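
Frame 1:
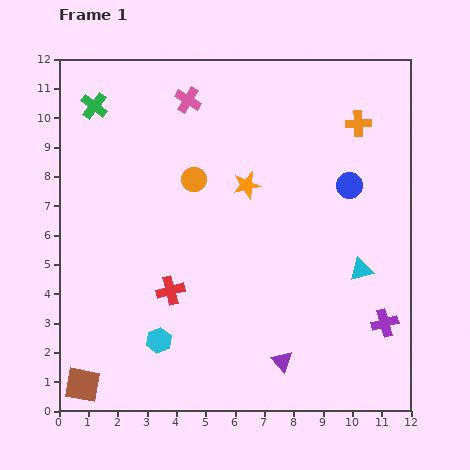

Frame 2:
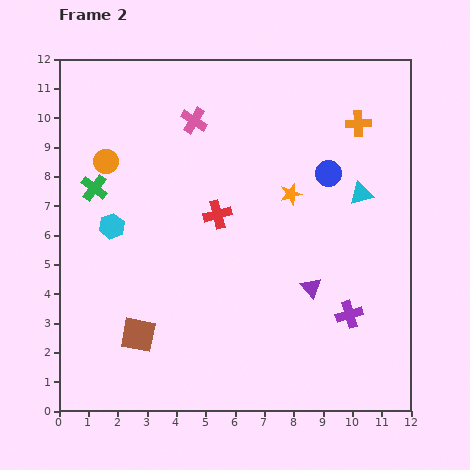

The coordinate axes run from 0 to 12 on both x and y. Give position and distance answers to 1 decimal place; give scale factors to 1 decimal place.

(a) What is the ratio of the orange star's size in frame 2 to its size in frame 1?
0.8×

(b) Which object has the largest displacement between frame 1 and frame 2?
the cyan hexagon

(moved 4.2; next 3.1)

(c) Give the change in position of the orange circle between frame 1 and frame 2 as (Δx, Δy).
(-3.0, 0.6)

The orange circle was at (4.6, 7.9) in frame 1 and (1.6, 8.5) in frame 2.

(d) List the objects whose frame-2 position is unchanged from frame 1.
the orange cross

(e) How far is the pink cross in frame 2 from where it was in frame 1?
0.7

The pink cross moved from (4.4, 10.6) to (4.6, 9.9), a distance of √(0.2² + 0.7²) ≈ 0.7.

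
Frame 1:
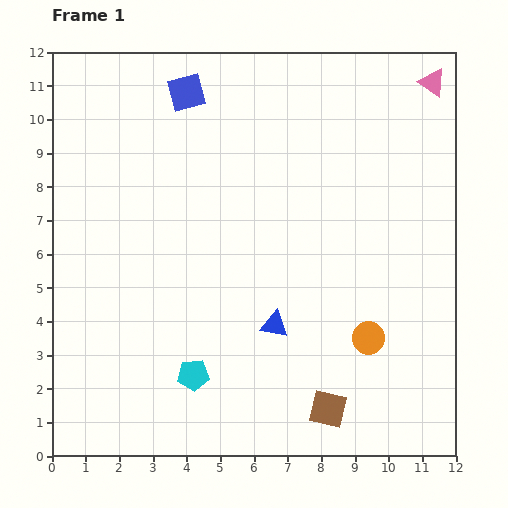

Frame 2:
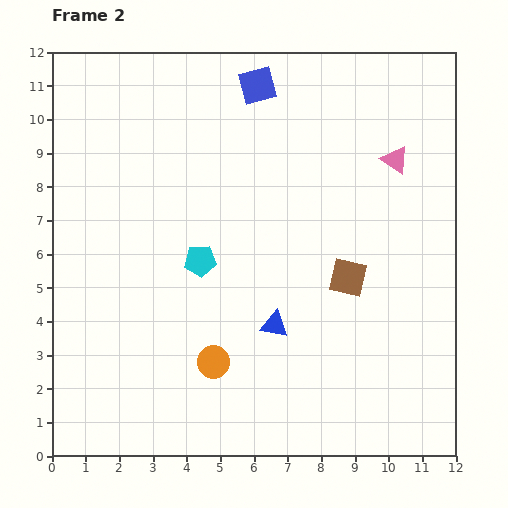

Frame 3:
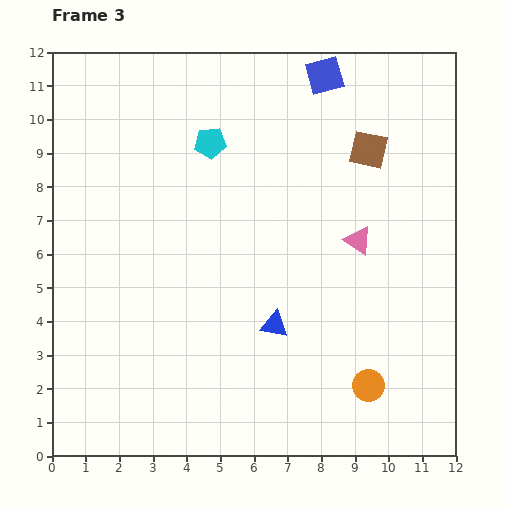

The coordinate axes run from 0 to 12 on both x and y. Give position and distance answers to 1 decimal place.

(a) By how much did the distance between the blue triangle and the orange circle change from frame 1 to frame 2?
-0.7

Distance in frame 1: 2.8. Distance in frame 2: 2.1.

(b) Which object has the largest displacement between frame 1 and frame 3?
the brown square

(moved 7.8; next 6.9)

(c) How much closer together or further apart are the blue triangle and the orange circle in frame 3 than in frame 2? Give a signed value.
+1.2

Distance in frame 2: 2.1. Distance in frame 3: 3.3.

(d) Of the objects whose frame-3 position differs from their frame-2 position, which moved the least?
the blue square

(moved 2.0)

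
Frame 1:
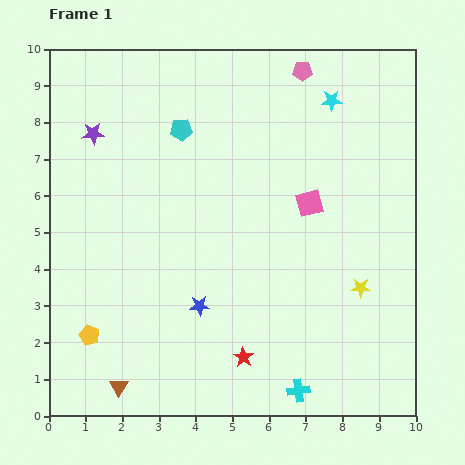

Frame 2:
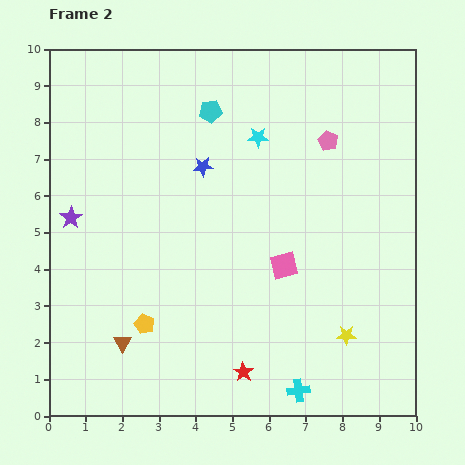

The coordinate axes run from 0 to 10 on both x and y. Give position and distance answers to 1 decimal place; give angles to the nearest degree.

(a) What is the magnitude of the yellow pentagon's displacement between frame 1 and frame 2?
1.5

The yellow pentagon moved from (1.1, 2.2) to (2.6, 2.5), a distance of √(1.5² + 0.3²) ≈ 1.5.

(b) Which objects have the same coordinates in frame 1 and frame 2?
the cyan cross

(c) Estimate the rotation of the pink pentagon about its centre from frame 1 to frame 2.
26° clockwise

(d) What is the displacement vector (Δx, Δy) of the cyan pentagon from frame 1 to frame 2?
(0.8, 0.5)

The cyan pentagon was at (3.6, 7.8) in frame 1 and (4.4, 8.3) in frame 2.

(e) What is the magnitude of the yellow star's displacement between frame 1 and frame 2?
1.4

The yellow star moved from (8.5, 3.5) to (8.1, 2.2), a distance of √(0.4² + 1.3²) ≈ 1.4.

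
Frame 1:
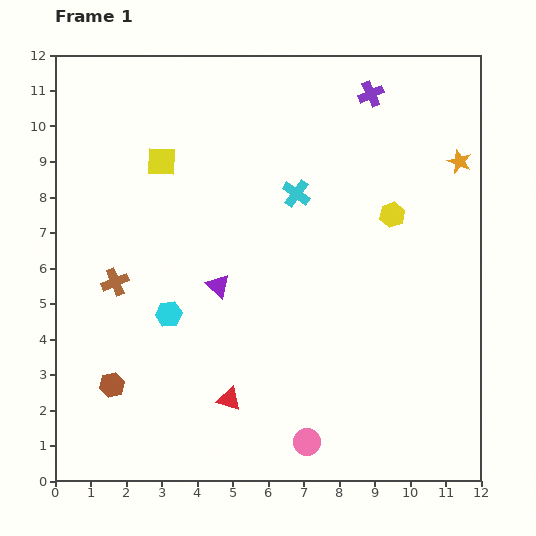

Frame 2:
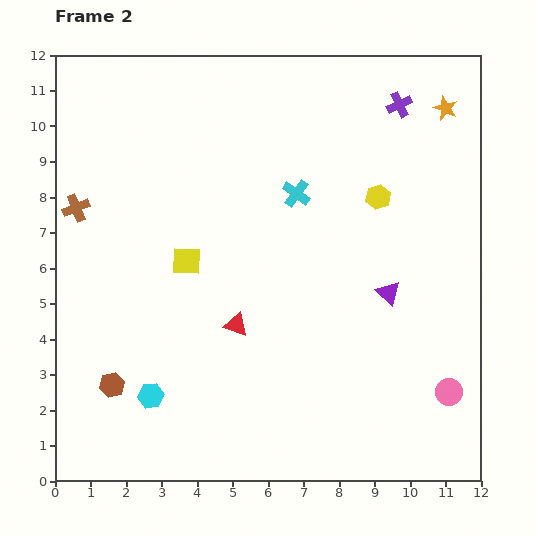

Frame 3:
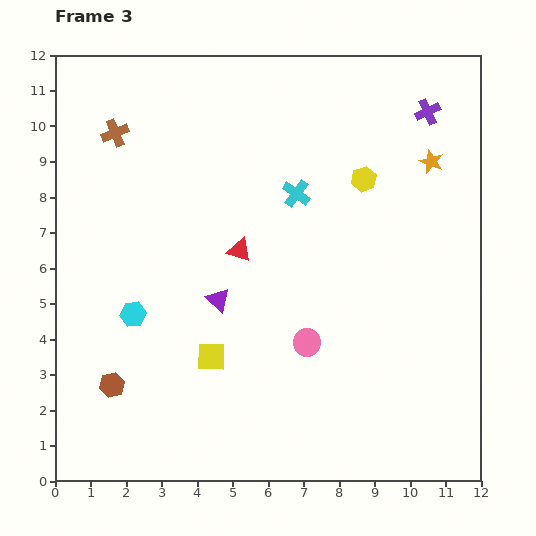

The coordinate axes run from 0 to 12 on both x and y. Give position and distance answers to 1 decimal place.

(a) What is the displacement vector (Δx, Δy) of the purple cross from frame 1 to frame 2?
(0.8, -0.3)

The purple cross was at (8.9, 10.9) in frame 1 and (9.7, 10.6) in frame 2.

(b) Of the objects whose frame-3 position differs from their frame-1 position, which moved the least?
the purple triangle

(moved 0.4)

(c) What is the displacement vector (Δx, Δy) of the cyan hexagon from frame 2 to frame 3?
(-0.5, 2.3)

The cyan hexagon was at (2.7, 2.4) in frame 2 and (2.2, 4.7) in frame 3.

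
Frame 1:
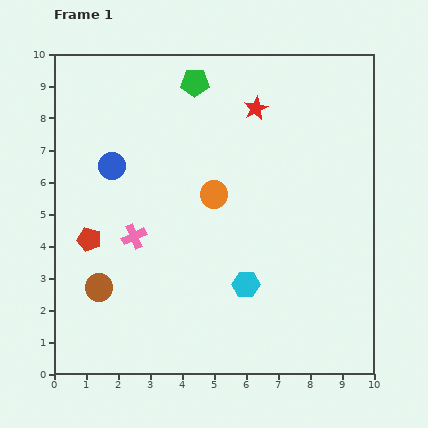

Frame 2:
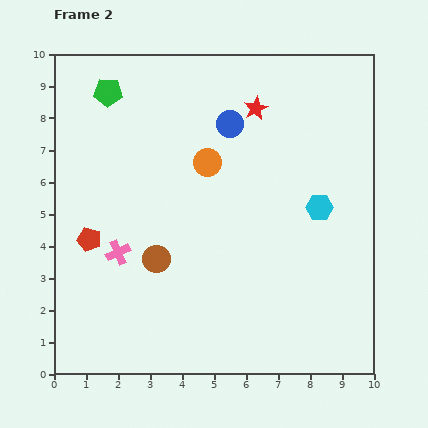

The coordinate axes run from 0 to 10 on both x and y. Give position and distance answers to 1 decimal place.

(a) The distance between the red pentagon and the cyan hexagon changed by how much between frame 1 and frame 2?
+2.2

Distance in frame 1: 5.1. Distance in frame 2: 7.3.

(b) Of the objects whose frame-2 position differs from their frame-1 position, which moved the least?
the pink cross

(moved 0.7)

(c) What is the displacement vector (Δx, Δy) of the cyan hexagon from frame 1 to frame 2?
(2.3, 2.4)

The cyan hexagon was at (6.0, 2.8) in frame 1 and (8.3, 5.2) in frame 2.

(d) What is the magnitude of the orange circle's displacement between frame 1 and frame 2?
1.0

The orange circle moved from (5.0, 5.6) to (4.8, 6.6), a distance of √(0.2² + 1.0²) ≈ 1.0.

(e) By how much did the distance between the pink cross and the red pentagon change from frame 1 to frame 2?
-0.4

Distance in frame 1: 1.4. Distance in frame 2: 1.0.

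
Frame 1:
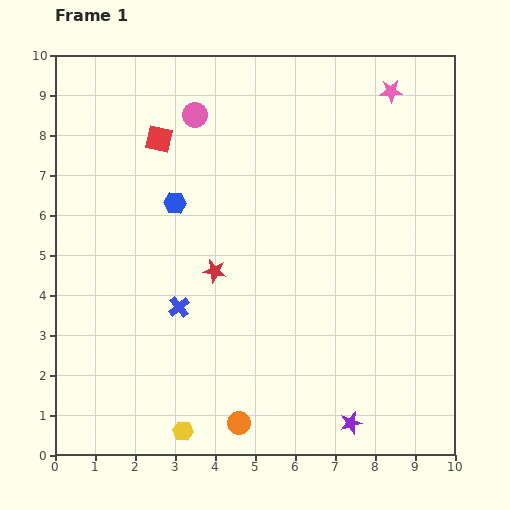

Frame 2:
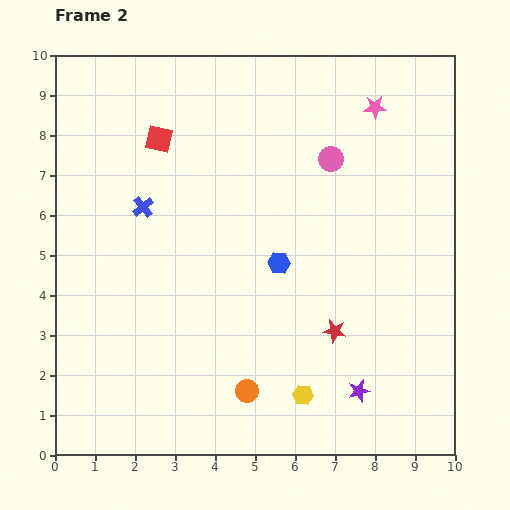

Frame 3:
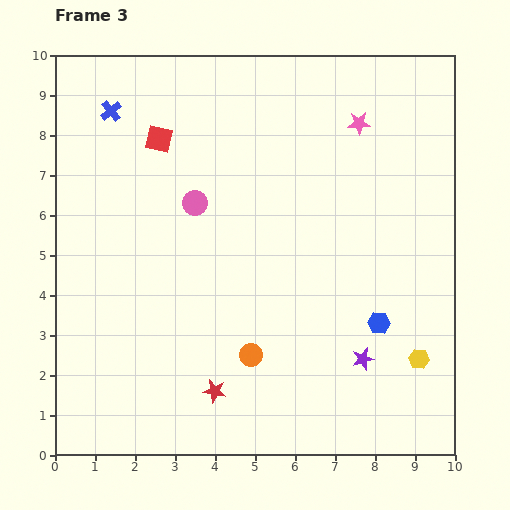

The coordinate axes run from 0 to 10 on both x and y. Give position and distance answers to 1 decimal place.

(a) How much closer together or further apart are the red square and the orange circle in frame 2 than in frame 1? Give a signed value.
-0.7

Distance in frame 1: 7.4. Distance in frame 2: 6.7.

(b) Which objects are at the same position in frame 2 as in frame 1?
the red square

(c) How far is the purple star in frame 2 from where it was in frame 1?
0.8

The purple star moved from (7.4, 0.8) to (7.6, 1.6), a distance of √(0.2² + 0.8²) ≈ 0.8.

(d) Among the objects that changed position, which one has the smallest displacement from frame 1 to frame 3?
the pink star

(moved 1.1)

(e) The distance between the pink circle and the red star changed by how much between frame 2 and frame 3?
+0.4

Distance in frame 2: 4.3. Distance in frame 3: 4.7.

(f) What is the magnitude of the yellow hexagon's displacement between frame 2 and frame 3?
3.0

The yellow hexagon moved from (6.2, 1.5) to (9.1, 2.4), a distance of √(2.9² + 0.9²) ≈ 3.0.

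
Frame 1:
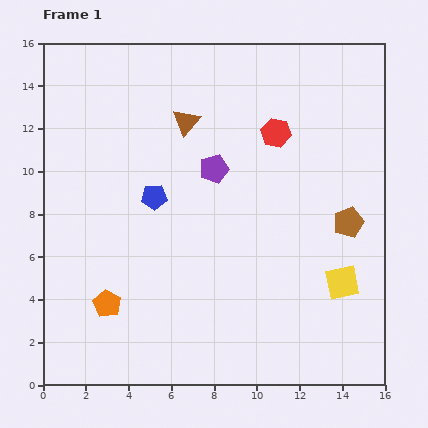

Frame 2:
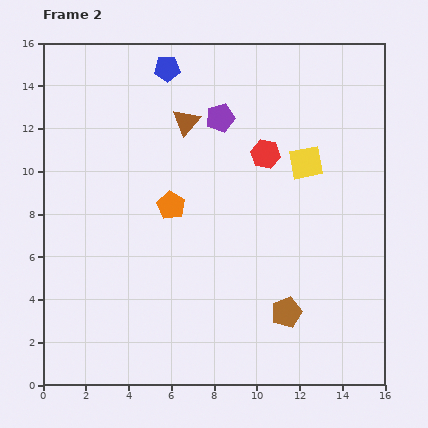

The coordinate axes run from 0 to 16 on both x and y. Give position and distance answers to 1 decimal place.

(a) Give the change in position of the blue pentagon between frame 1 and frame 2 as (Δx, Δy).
(0.6, 6.0)

The blue pentagon was at (5.2, 8.8) in frame 1 and (5.8, 14.8) in frame 2.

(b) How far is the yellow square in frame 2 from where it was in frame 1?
5.9

The yellow square moved from (14.0, 4.8) to (12.3, 10.4), a distance of √(1.7² + 5.6²) ≈ 5.9.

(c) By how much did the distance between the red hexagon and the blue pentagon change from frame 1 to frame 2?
-0.3

Distance in frame 1: 6.4. Distance in frame 2: 6.1.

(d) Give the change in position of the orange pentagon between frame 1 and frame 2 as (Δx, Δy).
(3.0, 4.6)

The orange pentagon was at (3.0, 3.8) in frame 1 and (6.0, 8.4) in frame 2.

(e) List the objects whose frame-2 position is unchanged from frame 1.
the brown triangle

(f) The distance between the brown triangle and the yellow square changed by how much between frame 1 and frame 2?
-4.6

Distance in frame 1: 10.5. Distance in frame 2: 5.9.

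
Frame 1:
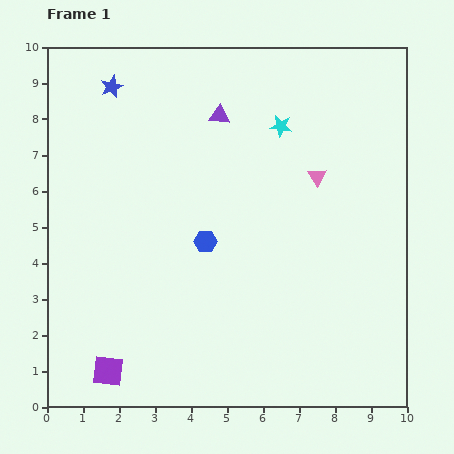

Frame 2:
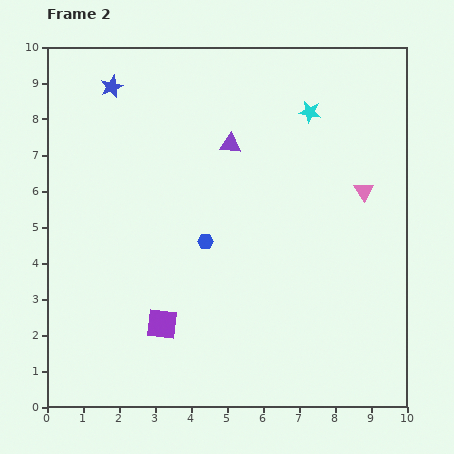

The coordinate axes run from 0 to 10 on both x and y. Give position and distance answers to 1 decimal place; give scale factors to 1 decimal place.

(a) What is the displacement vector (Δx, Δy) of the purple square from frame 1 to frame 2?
(1.5, 1.3)

The purple square was at (1.7, 1.0) in frame 1 and (3.2, 2.3) in frame 2.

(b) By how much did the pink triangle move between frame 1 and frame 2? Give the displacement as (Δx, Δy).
(1.3, -0.4)

The pink triangle was at (7.5, 6.4) in frame 1 and (8.8, 6.0) in frame 2.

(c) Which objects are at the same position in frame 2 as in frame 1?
the blue hexagon, the blue star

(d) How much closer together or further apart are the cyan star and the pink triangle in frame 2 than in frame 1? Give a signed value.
+1.0

Distance in frame 1: 1.7. Distance in frame 2: 2.7.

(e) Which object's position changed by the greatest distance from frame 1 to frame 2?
the purple square

(moved 2.0; next 1.4)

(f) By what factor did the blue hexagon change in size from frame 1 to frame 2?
0.7×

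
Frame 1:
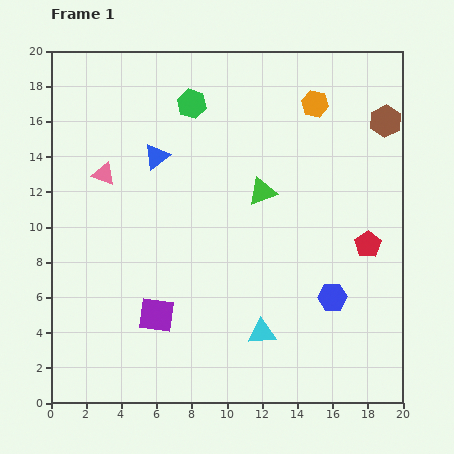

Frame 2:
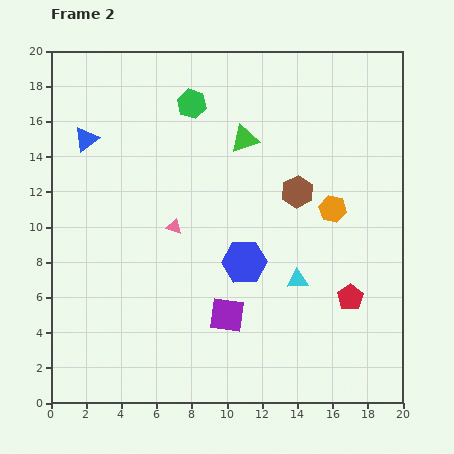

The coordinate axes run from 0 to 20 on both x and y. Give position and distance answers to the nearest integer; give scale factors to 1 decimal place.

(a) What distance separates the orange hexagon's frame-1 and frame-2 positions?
6

The orange hexagon moved from (15, 17) to (16, 11), a distance of √(1² + 6²) ≈ 6.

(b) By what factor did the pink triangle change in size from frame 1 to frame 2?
0.7×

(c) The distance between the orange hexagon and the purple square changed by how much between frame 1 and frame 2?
-7

Distance in frame 1: 15. Distance in frame 2: 8.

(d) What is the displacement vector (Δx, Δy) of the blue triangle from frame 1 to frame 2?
(-4, 1)

The blue triangle was at (6, 14) in frame 1 and (2, 15) in frame 2.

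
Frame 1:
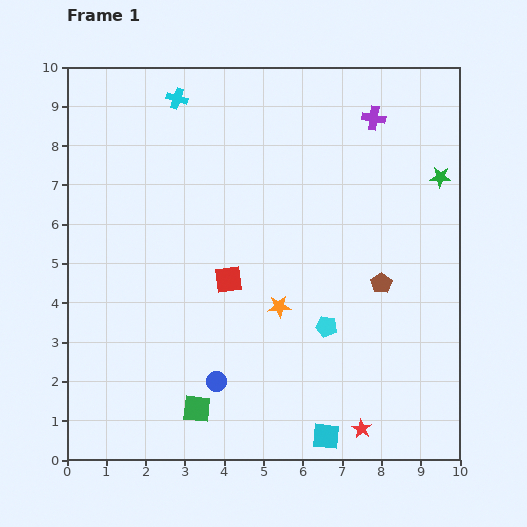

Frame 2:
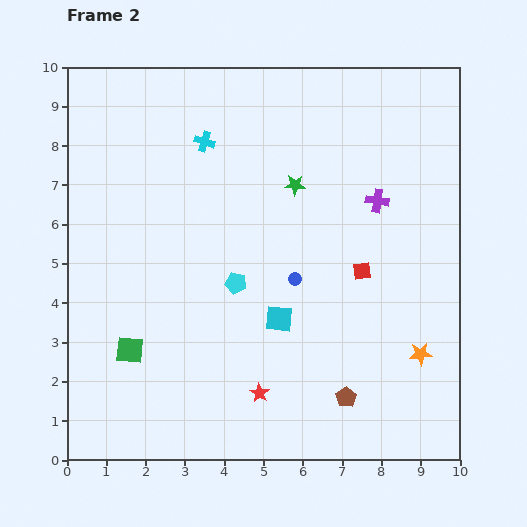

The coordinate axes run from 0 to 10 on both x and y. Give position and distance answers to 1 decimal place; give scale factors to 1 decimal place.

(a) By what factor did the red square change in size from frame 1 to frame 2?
0.7×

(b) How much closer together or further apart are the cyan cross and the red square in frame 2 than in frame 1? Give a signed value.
+0.4

Distance in frame 1: 4.8. Distance in frame 2: 5.2.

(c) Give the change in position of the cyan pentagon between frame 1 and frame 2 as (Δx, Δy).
(-2.3, 1.1)

The cyan pentagon was at (6.6, 3.4) in frame 1 and (4.3, 4.5) in frame 2.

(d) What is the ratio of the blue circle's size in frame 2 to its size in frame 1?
0.6×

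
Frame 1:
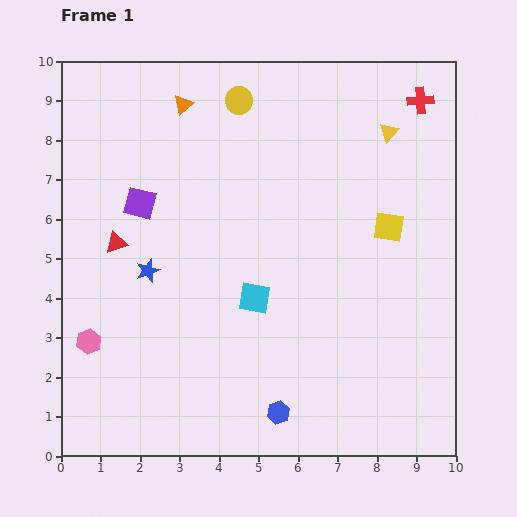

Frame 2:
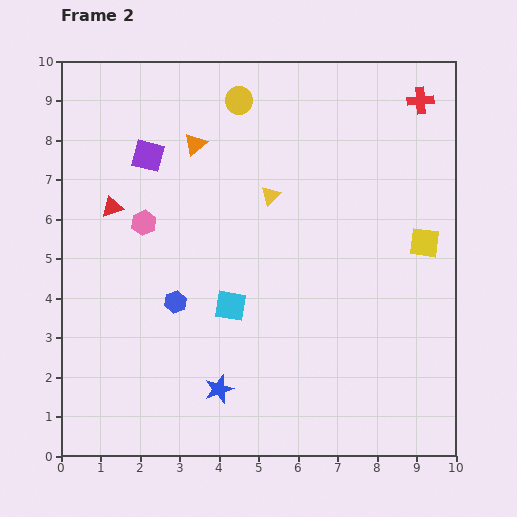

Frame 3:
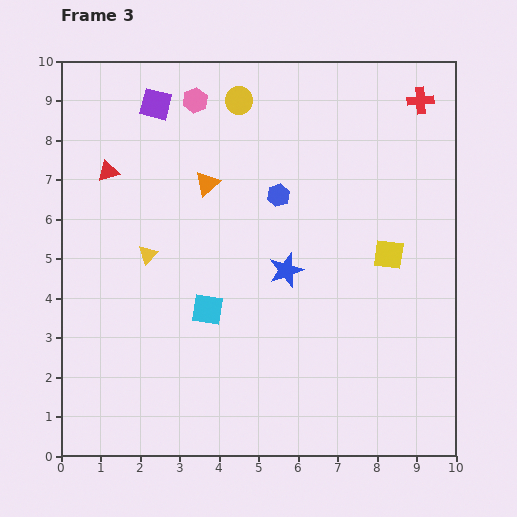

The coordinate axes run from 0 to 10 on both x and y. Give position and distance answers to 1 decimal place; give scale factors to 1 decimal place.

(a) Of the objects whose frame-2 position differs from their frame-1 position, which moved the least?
the cyan square

(moved 0.6)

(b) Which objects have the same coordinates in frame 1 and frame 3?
the red cross, the yellow circle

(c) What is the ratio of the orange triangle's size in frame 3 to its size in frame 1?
1.3×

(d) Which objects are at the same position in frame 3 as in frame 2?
the red cross, the yellow circle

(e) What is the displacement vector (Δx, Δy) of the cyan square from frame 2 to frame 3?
(-0.6, -0.1)

The cyan square was at (4.3, 3.8) in frame 2 and (3.7, 3.7) in frame 3.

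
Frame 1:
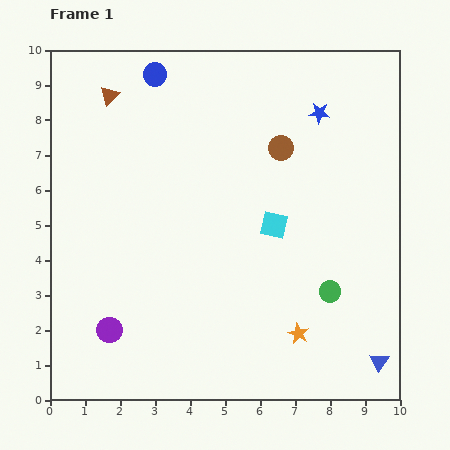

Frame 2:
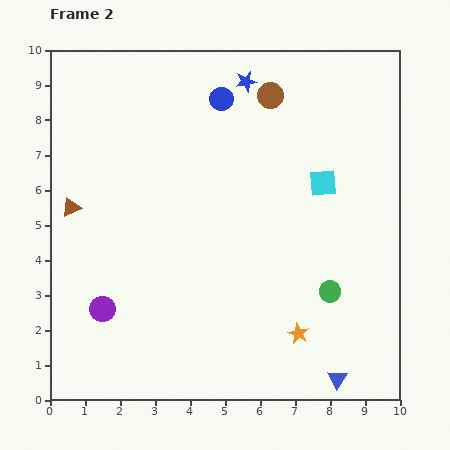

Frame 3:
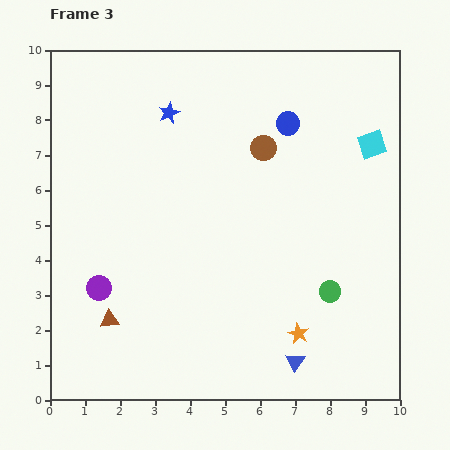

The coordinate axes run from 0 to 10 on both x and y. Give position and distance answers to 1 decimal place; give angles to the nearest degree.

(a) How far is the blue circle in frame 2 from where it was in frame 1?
2.0

The blue circle moved from (3.0, 9.3) to (4.9, 8.6), a distance of √(1.9² + 0.7²) ≈ 2.0.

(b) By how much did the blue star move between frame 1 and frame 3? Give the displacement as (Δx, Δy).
(-4.3, 0.0)

The blue star was at (7.7, 8.2) in frame 1 and (3.4, 8.2) in frame 3.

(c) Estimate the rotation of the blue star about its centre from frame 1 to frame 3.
30° counter-clockwise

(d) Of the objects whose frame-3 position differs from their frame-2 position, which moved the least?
the purple circle

(moved 0.6)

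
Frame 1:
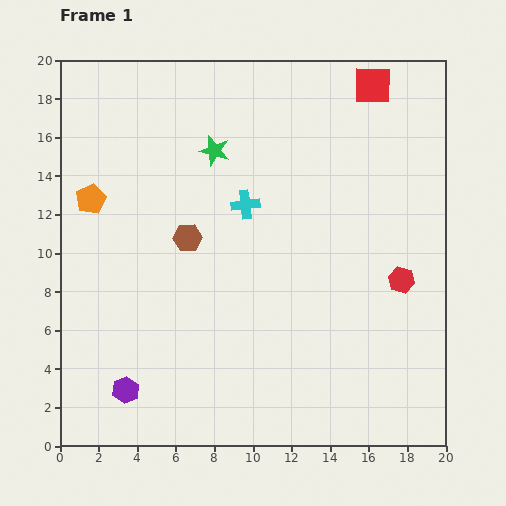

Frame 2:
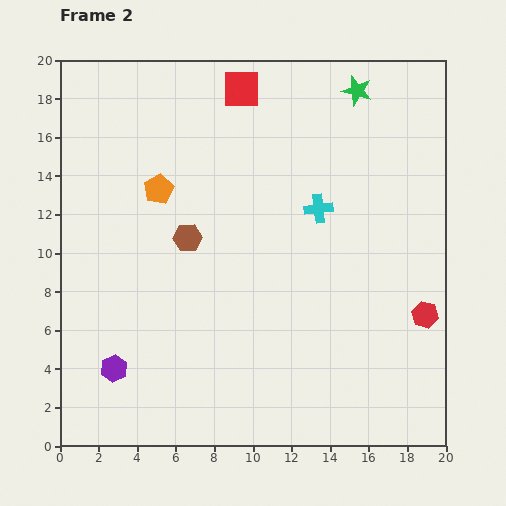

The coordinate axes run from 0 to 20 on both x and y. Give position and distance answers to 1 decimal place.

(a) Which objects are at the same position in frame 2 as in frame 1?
the brown hexagon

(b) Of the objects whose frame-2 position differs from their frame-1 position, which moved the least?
the purple hexagon

(moved 1.3)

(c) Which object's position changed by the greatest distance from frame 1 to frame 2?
the green star

(moved 8.0; next 6.8)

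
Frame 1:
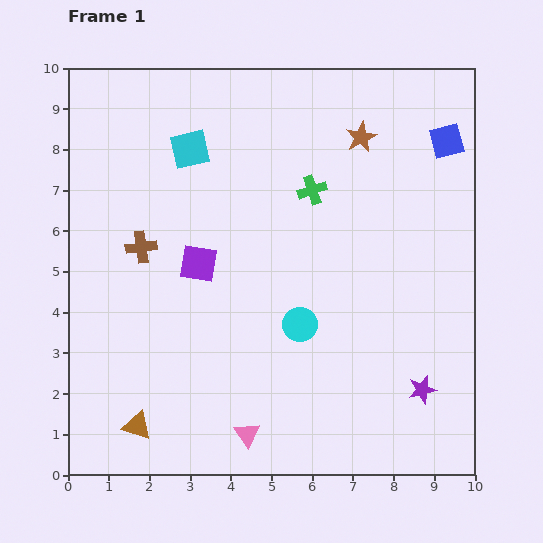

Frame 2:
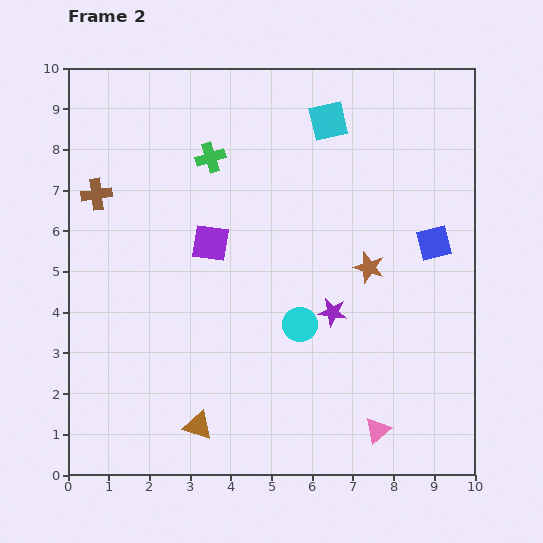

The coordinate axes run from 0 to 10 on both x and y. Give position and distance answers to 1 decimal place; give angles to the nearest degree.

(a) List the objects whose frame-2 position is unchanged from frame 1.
the cyan circle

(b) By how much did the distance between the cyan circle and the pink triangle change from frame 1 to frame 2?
+0.2

Distance in frame 1: 3.0. Distance in frame 2: 3.2.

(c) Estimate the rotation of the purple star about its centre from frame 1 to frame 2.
21° clockwise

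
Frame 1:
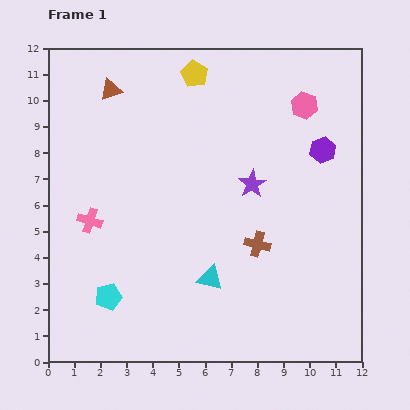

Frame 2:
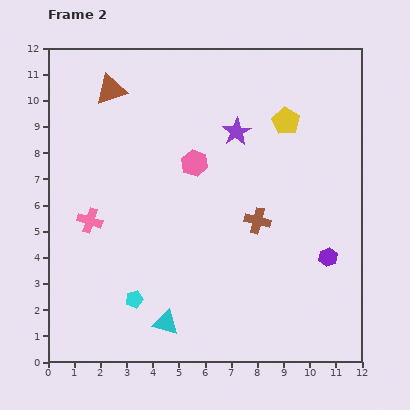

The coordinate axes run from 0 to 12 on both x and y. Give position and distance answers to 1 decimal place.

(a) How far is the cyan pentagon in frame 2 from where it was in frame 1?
1.0

The cyan pentagon moved from (2.3, 2.5) to (3.3, 2.4), a distance of √(1.0² + 0.1²) ≈ 1.0.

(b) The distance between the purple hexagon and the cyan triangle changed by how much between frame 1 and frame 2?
+0.2

Distance in frame 1: 6.5. Distance in frame 2: 6.7.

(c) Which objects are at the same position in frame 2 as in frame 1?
the pink cross, the brown triangle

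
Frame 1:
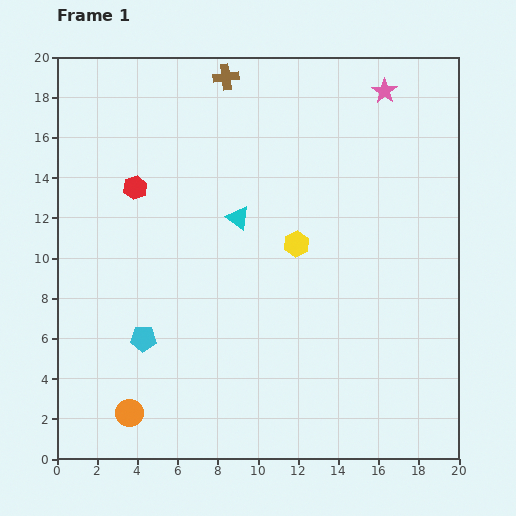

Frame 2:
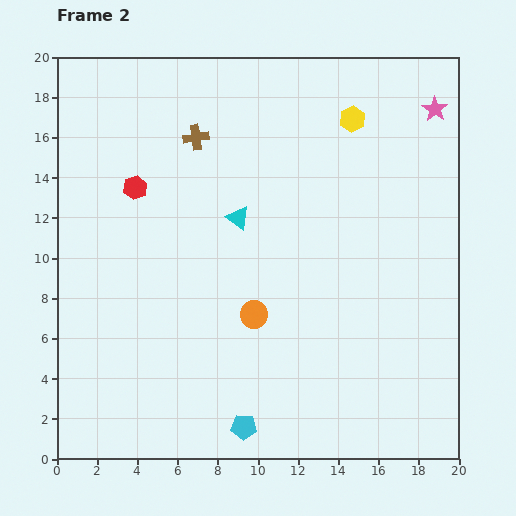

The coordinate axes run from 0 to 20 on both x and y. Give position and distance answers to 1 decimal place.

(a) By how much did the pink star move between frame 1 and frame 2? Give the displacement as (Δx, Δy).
(2.5, -0.9)

The pink star was at (16.3, 18.3) in frame 1 and (18.8, 17.4) in frame 2.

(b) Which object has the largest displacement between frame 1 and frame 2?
the orange circle

(moved 7.9; next 6.8)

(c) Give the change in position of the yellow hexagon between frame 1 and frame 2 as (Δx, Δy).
(2.8, 6.2)

The yellow hexagon was at (11.9, 10.7) in frame 1 and (14.7, 16.9) in frame 2.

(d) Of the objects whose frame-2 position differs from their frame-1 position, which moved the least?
the pink star

(moved 2.7)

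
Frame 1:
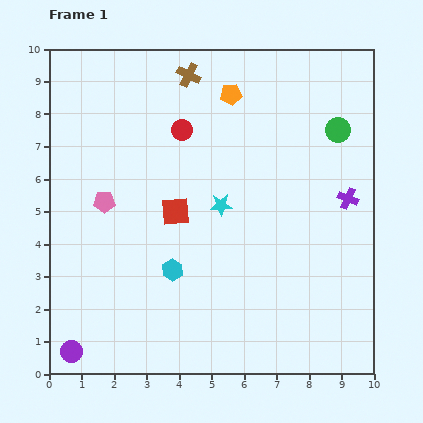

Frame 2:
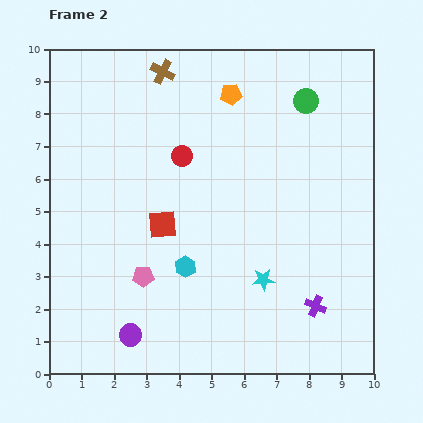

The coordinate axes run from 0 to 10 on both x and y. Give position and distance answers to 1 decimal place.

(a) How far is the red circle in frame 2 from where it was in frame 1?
0.8

The red circle moved from (4.1, 7.5) to (4.1, 6.7), a distance of √(0.0² + 0.8²) ≈ 0.8.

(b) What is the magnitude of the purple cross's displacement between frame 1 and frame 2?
3.4

The purple cross moved from (9.2, 5.4) to (8.2, 2.1), a distance of √(1.0² + 3.3²) ≈ 3.4.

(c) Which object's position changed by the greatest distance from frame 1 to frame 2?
the purple cross

(moved 3.4; next 2.6)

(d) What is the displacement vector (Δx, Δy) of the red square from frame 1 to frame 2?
(-0.4, -0.4)

The red square was at (3.9, 5.0) in frame 1 and (3.5, 4.6) in frame 2.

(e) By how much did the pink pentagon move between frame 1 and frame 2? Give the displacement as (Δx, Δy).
(1.2, -2.3)

The pink pentagon was at (1.7, 5.3) in frame 1 and (2.9, 3.0) in frame 2.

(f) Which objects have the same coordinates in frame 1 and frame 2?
the orange pentagon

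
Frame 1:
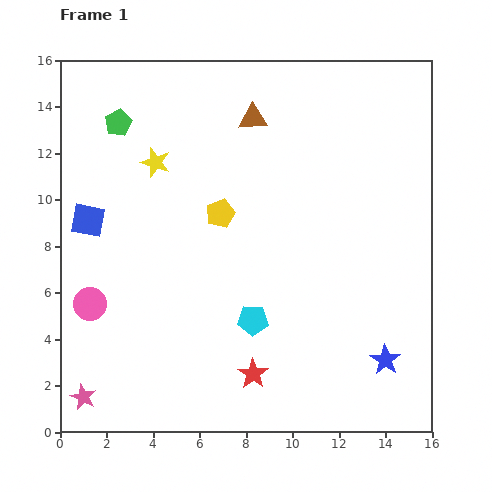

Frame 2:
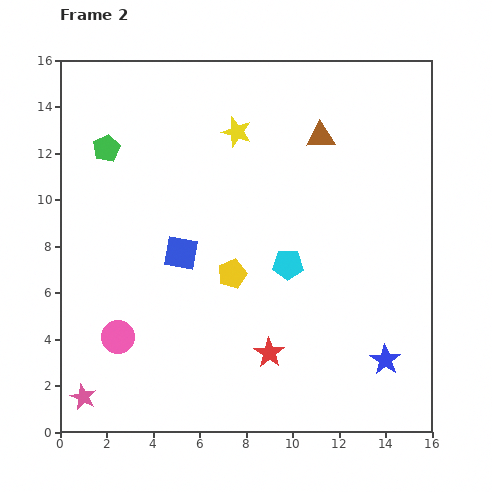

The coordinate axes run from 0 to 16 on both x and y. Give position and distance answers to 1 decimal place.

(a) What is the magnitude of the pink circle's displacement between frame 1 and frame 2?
1.8

The pink circle moved from (1.3, 5.5) to (2.5, 4.1), a distance of √(1.2² + 1.4²) ≈ 1.8.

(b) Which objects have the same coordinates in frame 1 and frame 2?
the pink star, the blue star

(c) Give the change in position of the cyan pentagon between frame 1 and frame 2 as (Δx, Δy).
(1.5, 2.4)

The cyan pentagon was at (8.3, 4.8) in frame 1 and (9.8, 7.2) in frame 2.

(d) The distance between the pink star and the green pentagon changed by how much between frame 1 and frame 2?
-1.2

Distance in frame 1: 11.9. Distance in frame 2: 10.7.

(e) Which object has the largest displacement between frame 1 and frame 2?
the blue square

(moved 4.2; next 3.7)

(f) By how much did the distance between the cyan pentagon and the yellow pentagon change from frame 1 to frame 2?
-2.4

Distance in frame 1: 4.8. Distance in frame 2: 2.4.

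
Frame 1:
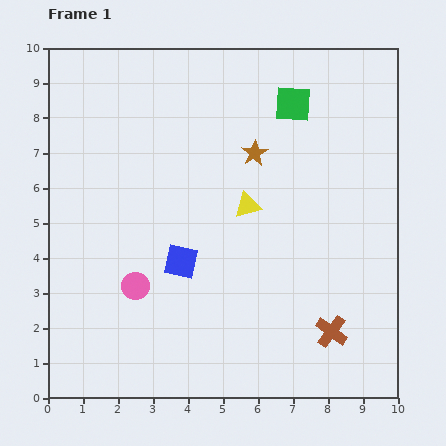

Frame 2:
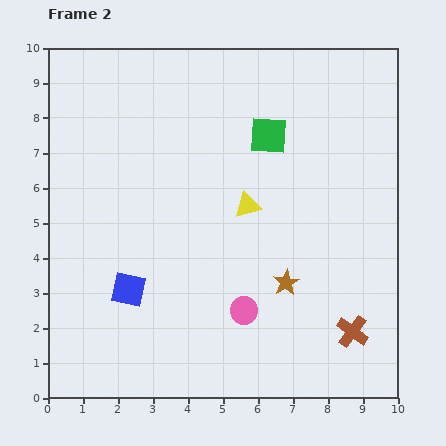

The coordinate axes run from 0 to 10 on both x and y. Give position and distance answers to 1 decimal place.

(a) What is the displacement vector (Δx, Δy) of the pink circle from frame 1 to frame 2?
(3.1, -0.7)

The pink circle was at (2.5, 3.2) in frame 1 and (5.6, 2.5) in frame 2.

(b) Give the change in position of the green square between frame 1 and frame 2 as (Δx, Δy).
(-0.7, -0.9)

The green square was at (7.0, 8.4) in frame 1 and (6.3, 7.5) in frame 2.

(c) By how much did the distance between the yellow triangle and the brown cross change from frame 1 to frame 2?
+0.4

Distance in frame 1: 4.3. Distance in frame 2: 4.7.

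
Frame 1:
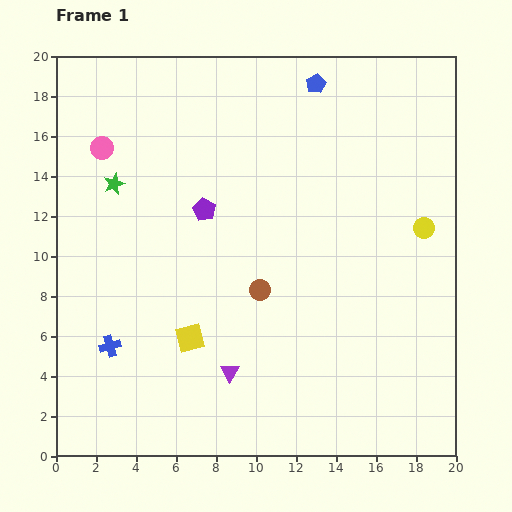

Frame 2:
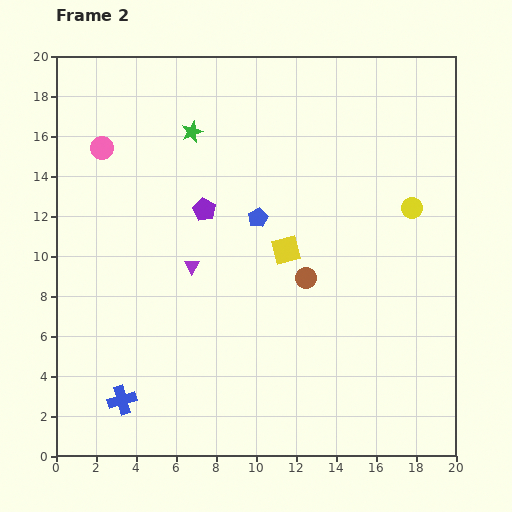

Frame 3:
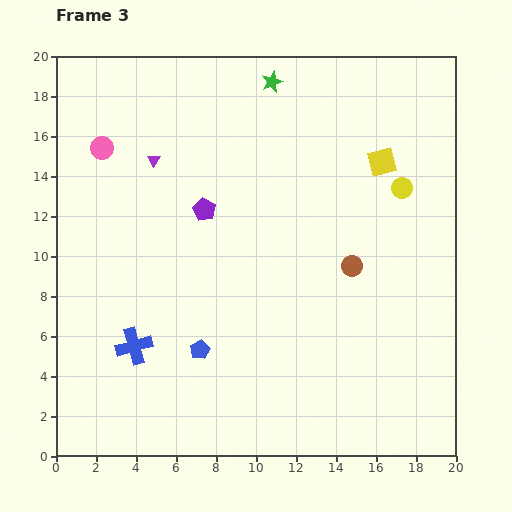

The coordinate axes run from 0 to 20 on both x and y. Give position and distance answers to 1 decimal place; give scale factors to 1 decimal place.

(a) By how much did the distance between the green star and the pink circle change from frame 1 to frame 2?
+2.7

Distance in frame 1: 1.9. Distance in frame 2: 4.6.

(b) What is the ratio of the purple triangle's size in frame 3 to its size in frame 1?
0.7×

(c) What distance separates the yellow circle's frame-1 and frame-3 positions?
2.3

The yellow circle moved from (18.4, 11.4) to (17.3, 13.4), a distance of √(1.1² + 2.0²) ≈ 2.3.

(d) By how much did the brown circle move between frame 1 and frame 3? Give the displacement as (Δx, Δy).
(4.6, 1.2)

The brown circle was at (10.2, 8.3) in frame 1 and (14.8, 9.5) in frame 3.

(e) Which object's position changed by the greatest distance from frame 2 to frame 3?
the blue pentagon

(moved 7.2; next 6.5)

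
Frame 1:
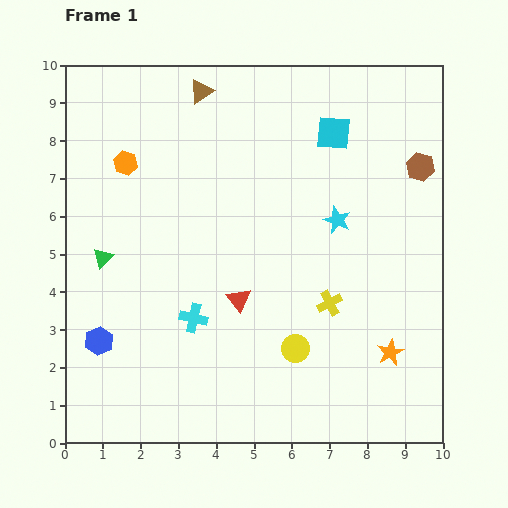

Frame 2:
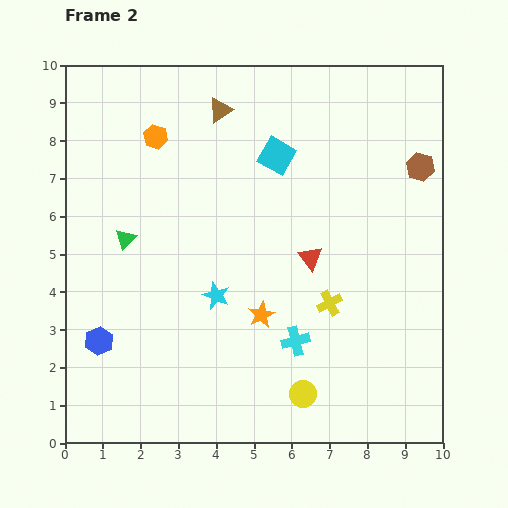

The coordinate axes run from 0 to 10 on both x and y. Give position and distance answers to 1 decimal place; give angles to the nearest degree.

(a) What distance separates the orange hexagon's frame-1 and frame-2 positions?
1.1

The orange hexagon moved from (1.6, 7.4) to (2.4, 8.1), a distance of √(0.8² + 0.7²) ≈ 1.1.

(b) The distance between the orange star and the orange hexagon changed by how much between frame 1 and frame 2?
-3.1

Distance in frame 1: 8.6. Distance in frame 2: 5.5.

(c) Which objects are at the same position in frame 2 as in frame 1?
the blue hexagon, the yellow cross, the brown hexagon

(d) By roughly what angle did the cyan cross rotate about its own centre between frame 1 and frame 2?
27° counter-clockwise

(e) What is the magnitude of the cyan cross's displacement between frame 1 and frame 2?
2.8

The cyan cross moved from (3.4, 3.3) to (6.1, 2.7), a distance of √(2.7² + 0.6²) ≈ 2.8.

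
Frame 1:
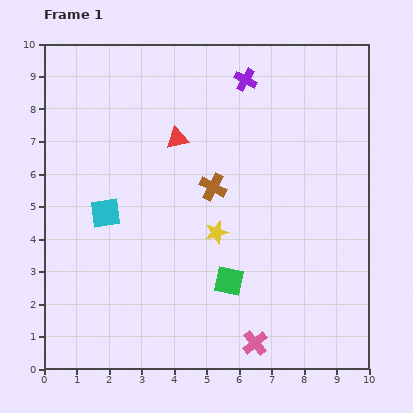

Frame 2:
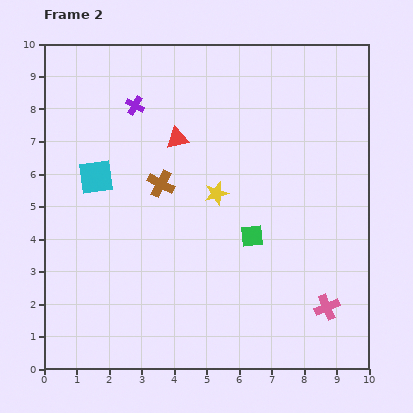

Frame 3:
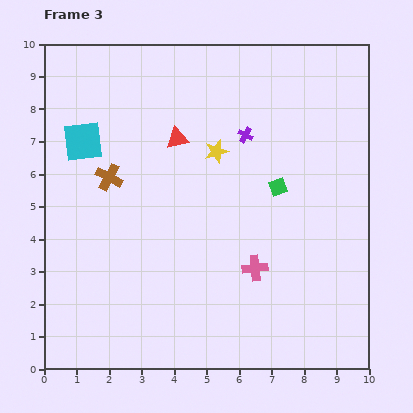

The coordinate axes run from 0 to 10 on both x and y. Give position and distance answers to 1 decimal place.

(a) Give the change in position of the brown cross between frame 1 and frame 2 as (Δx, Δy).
(-1.6, 0.1)

The brown cross was at (5.2, 5.6) in frame 1 and (3.6, 5.7) in frame 2.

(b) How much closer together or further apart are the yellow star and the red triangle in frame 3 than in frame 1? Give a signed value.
-1.8

Distance in frame 1: 3.1. Distance in frame 3: 1.3.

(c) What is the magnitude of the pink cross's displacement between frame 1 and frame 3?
2.3

The pink cross moved from (6.5, 0.8) to (6.5, 3.1), a distance of √(0.0² + 2.3²) ≈ 2.3.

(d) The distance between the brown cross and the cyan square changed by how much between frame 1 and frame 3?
-2.0

Distance in frame 1: 3.4. Distance in frame 3: 1.4.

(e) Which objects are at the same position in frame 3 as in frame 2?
the red triangle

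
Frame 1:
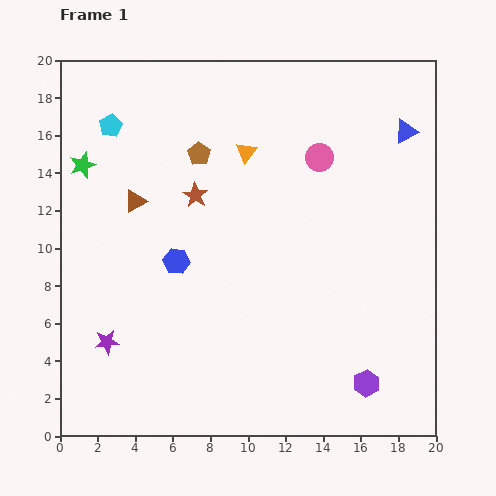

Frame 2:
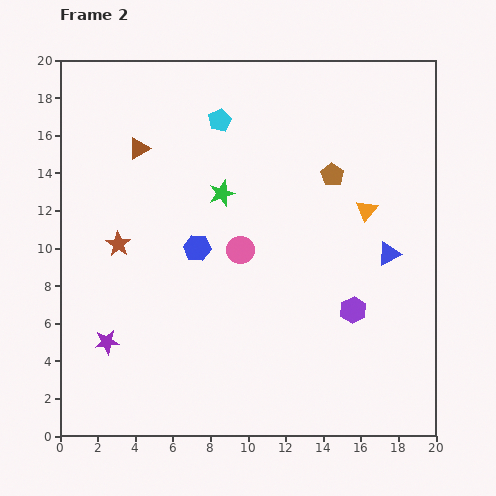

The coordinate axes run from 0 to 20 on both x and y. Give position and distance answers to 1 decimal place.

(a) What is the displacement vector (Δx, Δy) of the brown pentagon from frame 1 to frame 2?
(7.1, -1.1)

The brown pentagon was at (7.4, 15.0) in frame 1 and (14.5, 13.9) in frame 2.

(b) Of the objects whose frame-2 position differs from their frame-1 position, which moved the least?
the blue hexagon

(moved 1.3)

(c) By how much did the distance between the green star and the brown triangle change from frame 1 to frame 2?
+1.6

Distance in frame 1: 3.4. Distance in frame 2: 5.0.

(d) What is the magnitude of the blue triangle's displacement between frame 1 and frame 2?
6.6

The blue triangle moved from (18.4, 16.2) to (17.5, 9.7), a distance of √(0.9² + 6.5²) ≈ 6.6.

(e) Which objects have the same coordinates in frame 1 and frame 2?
the purple star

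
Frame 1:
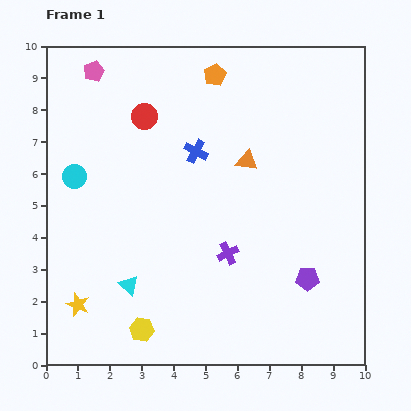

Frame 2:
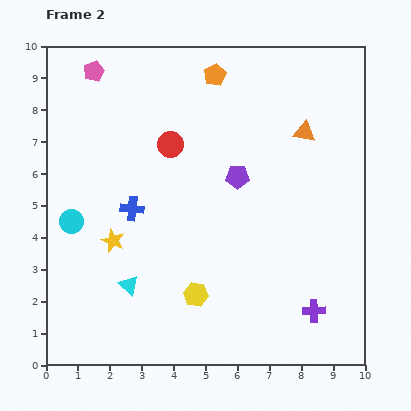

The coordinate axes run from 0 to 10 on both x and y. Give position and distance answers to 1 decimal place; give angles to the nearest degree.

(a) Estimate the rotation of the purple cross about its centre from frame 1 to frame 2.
24° clockwise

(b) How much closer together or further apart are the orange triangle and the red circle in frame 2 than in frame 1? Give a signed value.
+0.7

Distance in frame 1: 3.5. Distance in frame 2: 4.2.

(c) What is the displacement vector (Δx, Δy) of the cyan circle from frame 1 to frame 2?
(-0.1, -1.4)

The cyan circle was at (0.9, 5.9) in frame 1 and (0.8, 4.5) in frame 2.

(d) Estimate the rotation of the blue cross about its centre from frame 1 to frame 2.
22° counter-clockwise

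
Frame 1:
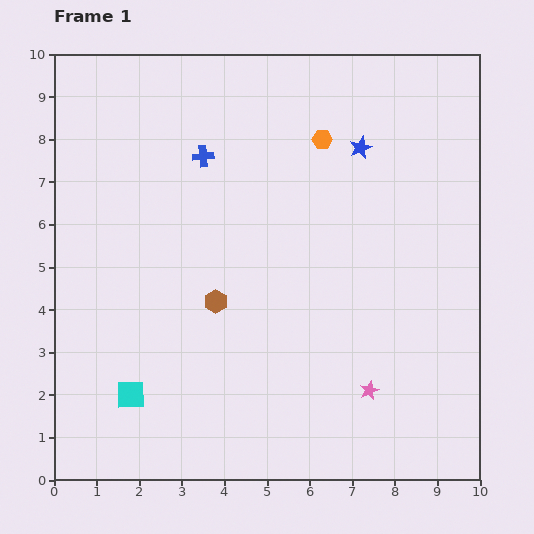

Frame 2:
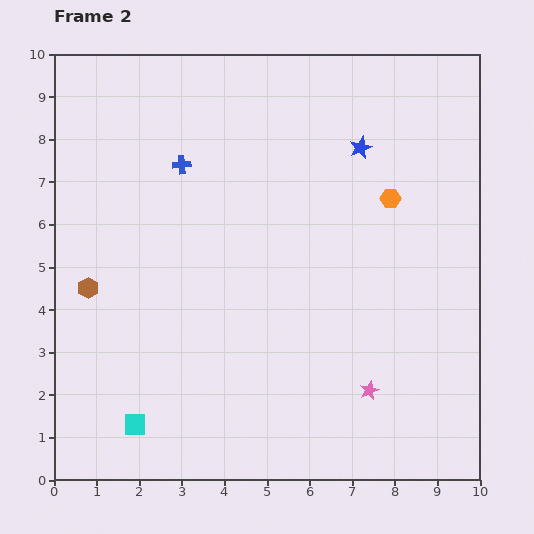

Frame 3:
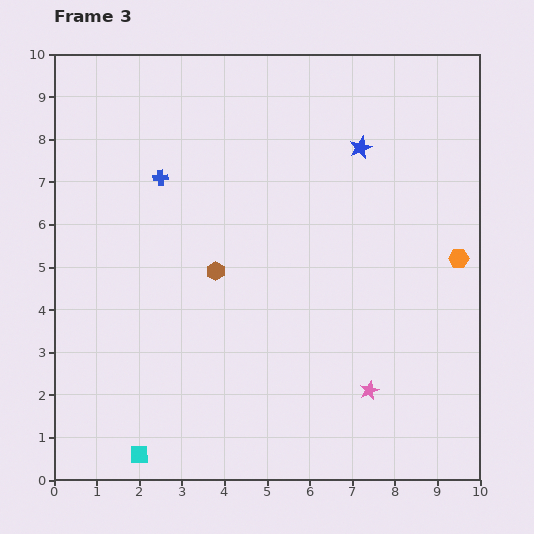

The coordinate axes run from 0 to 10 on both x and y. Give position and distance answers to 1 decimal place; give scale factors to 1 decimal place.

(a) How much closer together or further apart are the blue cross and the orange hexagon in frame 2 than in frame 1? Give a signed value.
+2.2

Distance in frame 1: 2.8. Distance in frame 2: 5.0.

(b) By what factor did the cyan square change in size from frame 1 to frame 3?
0.6×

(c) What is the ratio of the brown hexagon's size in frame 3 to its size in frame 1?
0.8×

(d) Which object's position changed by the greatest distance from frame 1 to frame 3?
the orange hexagon

(moved 4.3; next 1.4)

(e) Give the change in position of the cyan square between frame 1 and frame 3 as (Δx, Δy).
(0.2, -1.4)

The cyan square was at (1.8, 2.0) in frame 1 and (2.0, 0.6) in frame 3.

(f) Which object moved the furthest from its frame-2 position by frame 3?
the brown hexagon

(moved 3.0; next 2.1)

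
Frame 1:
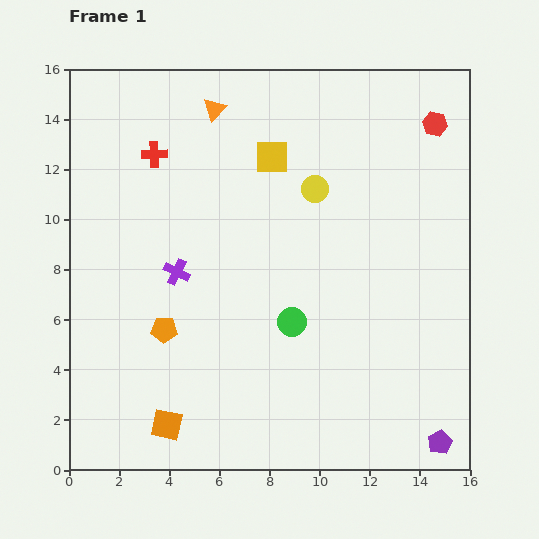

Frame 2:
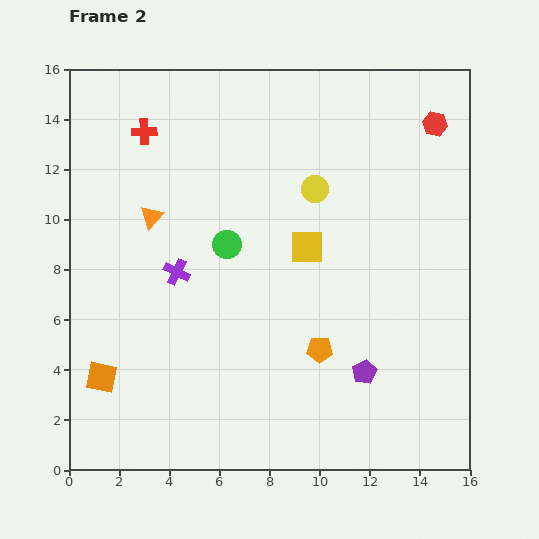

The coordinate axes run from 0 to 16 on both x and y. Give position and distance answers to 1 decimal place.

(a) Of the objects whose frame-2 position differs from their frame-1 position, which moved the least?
the red cross

(moved 1.0)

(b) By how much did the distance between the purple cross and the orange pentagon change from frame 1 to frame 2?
+4.1

Distance in frame 1: 2.4. Distance in frame 2: 6.5.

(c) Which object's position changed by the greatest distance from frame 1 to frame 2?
the orange pentagon

(moved 6.3; next 5.0)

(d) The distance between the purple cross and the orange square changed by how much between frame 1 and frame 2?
-0.9

Distance in frame 1: 6.1. Distance in frame 2: 5.2.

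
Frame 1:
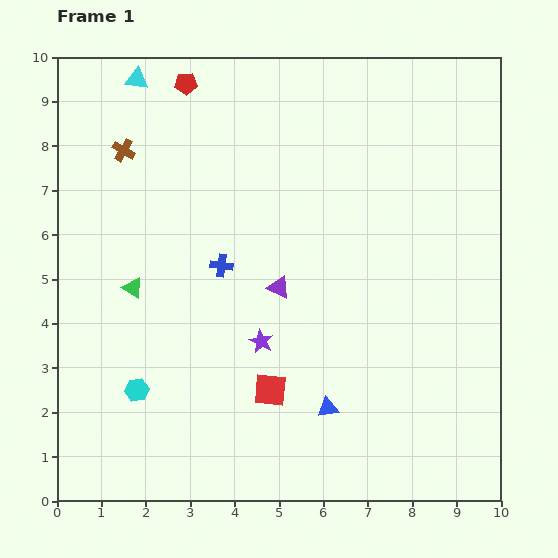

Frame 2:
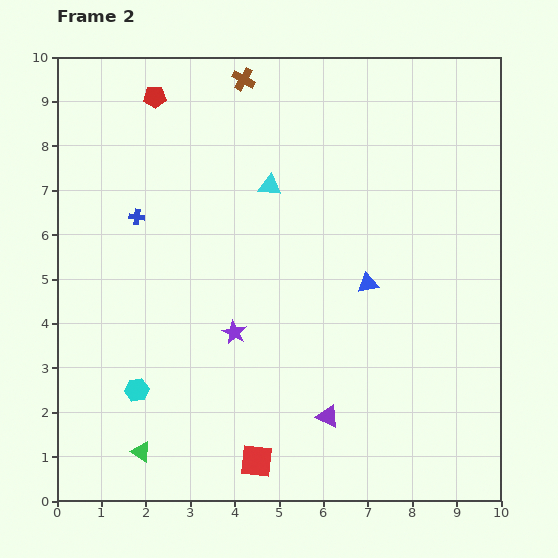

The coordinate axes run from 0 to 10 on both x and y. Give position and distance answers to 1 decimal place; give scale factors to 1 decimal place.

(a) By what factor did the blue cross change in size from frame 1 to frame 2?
0.6×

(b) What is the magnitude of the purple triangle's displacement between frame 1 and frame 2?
3.1

The purple triangle moved from (5.0, 4.8) to (6.1, 1.9), a distance of √(1.1² + 2.9²) ≈ 3.1.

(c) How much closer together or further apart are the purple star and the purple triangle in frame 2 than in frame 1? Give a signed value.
+1.5

Distance in frame 1: 1.3. Distance in frame 2: 2.8.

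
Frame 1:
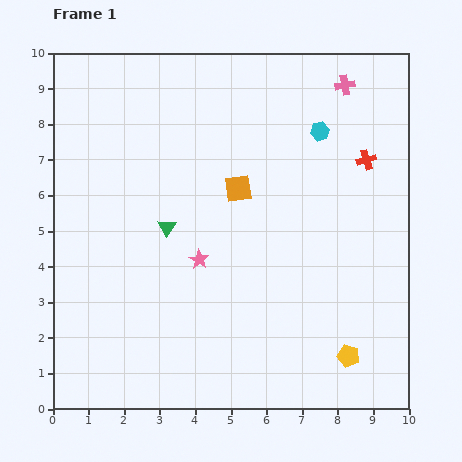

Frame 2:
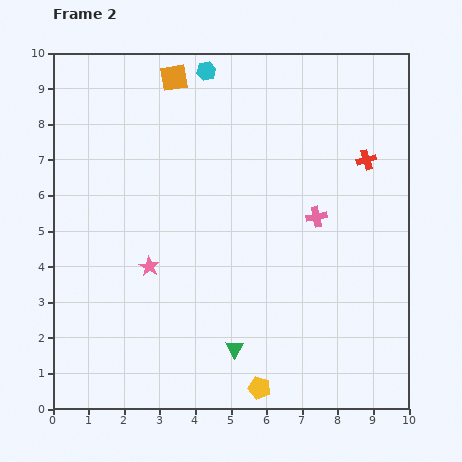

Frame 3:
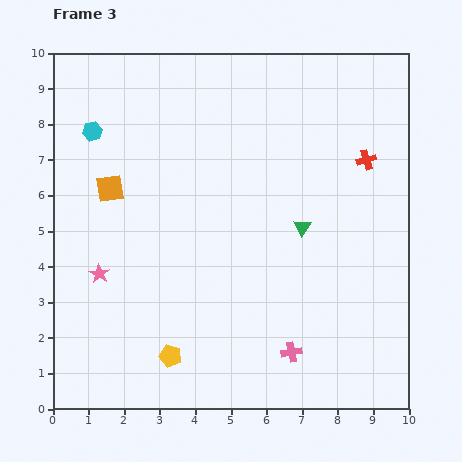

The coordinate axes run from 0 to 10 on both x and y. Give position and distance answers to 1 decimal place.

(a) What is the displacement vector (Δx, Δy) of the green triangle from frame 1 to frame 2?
(1.9, -3.4)

The green triangle was at (3.2, 5.1) in frame 1 and (5.1, 1.7) in frame 2.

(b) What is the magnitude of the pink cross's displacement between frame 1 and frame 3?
7.6

The pink cross moved from (8.2, 9.1) to (6.7, 1.6), a distance of √(1.5² + 7.5²) ≈ 7.6.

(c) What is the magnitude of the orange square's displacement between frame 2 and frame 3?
3.6

The orange square moved from (3.4, 9.3) to (1.6, 6.2), a distance of √(1.8² + 3.1²) ≈ 3.6.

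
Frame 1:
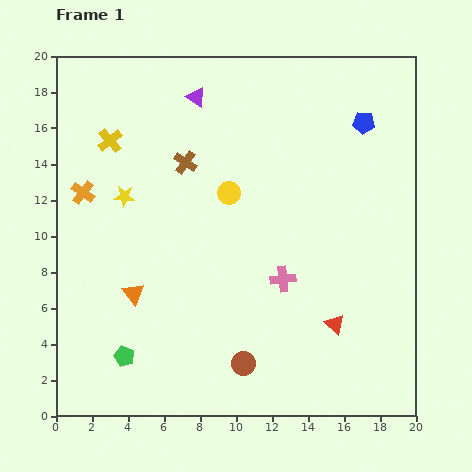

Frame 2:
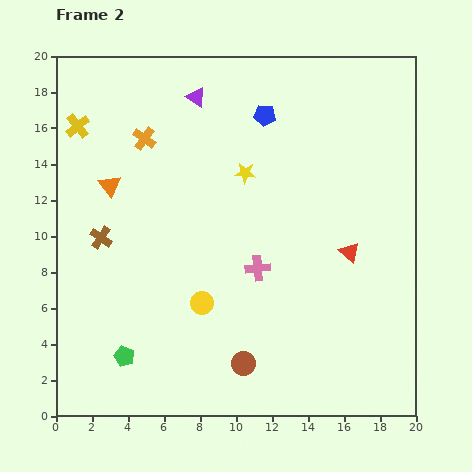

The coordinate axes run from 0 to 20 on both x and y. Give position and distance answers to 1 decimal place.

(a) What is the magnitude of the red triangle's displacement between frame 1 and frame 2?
4.1

The red triangle moved from (15.5, 5.1) to (16.3, 9.1), a distance of √(0.8² + 4.0²) ≈ 4.1.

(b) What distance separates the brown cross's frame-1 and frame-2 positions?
6.3

The brown cross moved from (7.2, 14.1) to (2.5, 9.9), a distance of √(4.7² + 4.2²) ≈ 6.3.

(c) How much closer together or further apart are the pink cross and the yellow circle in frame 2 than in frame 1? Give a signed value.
-2.1

Distance in frame 1: 5.7. Distance in frame 2: 3.6.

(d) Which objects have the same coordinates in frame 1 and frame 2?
the purple triangle, the green pentagon, the brown circle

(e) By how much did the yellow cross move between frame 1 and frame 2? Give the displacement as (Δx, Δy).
(-1.8, 0.8)

The yellow cross was at (3.0, 15.3) in frame 1 and (1.2, 16.1) in frame 2.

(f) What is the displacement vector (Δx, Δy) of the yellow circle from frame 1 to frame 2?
(-1.5, -6.1)

The yellow circle was at (9.6, 12.4) in frame 1 and (8.1, 6.3) in frame 2.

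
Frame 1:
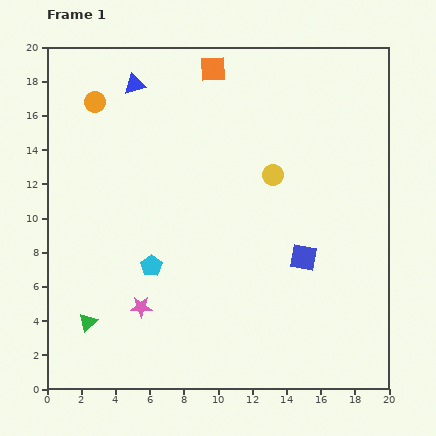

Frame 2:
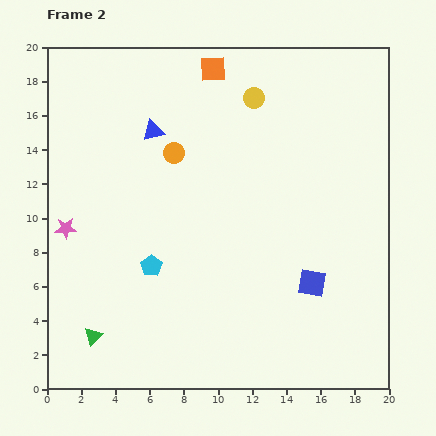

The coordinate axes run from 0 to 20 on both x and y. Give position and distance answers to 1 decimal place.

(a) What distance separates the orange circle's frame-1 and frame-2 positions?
5.5

The orange circle moved from (2.8, 16.8) to (7.4, 13.8), a distance of √(4.6² + 3.0²) ≈ 5.5.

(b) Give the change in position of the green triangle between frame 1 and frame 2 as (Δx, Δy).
(0.3, -0.8)

The green triangle was at (2.4, 3.9) in frame 1 and (2.7, 3.1) in frame 2.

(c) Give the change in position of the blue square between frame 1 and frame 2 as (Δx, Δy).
(0.5, -1.5)

The blue square was at (15.0, 7.7) in frame 1 and (15.5, 6.2) in frame 2.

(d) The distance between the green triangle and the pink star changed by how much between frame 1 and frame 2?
+3.3

Distance in frame 1: 3.2. Distance in frame 2: 6.5.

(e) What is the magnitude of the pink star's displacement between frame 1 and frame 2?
6.4

The pink star moved from (5.5, 4.8) to (1.1, 9.4), a distance of √(4.4² + 4.6²) ≈ 6.4.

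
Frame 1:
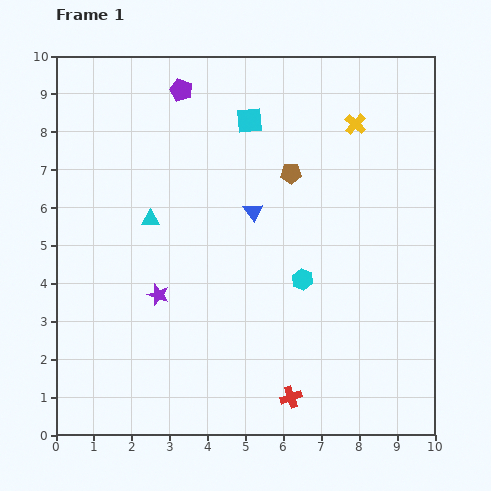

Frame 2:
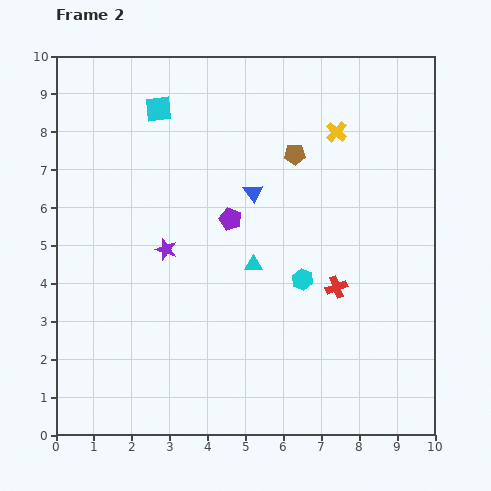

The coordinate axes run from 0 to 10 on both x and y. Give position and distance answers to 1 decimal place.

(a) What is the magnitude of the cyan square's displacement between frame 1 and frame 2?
2.4

The cyan square moved from (5.1, 8.3) to (2.7, 8.6), a distance of √(2.4² + 0.3²) ≈ 2.4.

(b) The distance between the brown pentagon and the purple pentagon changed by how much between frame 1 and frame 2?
-1.2

Distance in frame 1: 3.6. Distance in frame 2: 2.4.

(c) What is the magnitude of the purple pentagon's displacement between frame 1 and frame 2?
3.6

The purple pentagon moved from (3.3, 9.1) to (4.6, 5.7), a distance of √(1.3² + 3.4²) ≈ 3.6.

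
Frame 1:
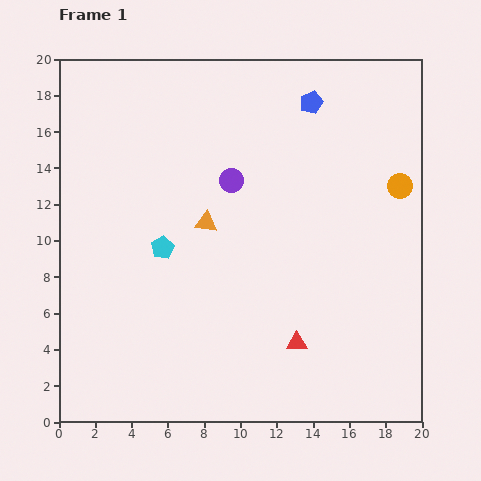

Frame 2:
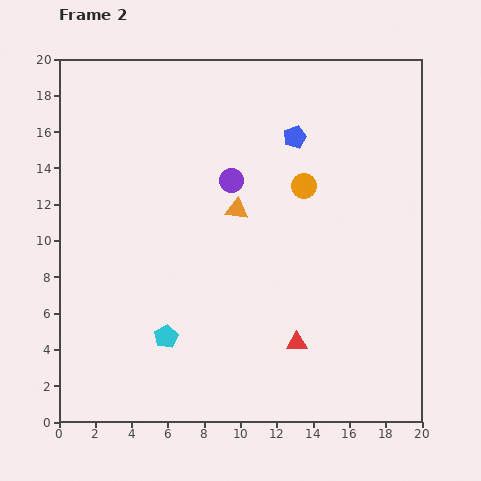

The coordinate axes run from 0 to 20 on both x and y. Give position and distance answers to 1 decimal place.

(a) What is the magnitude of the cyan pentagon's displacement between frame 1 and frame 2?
4.9

The cyan pentagon moved from (5.7, 9.6) to (5.9, 4.7), a distance of √(0.2² + 4.9²) ≈ 4.9.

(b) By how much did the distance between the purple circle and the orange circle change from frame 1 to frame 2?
-5.3

Distance in frame 1: 9.3. Distance in frame 2: 4.0.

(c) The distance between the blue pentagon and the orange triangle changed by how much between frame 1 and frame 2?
-3.7

Distance in frame 1: 8.8. Distance in frame 2: 5.1.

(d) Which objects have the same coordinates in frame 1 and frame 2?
the purple circle, the red triangle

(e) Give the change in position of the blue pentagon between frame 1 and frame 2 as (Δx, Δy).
(-0.9, -1.9)

The blue pentagon was at (13.9, 17.6) in frame 1 and (13.0, 15.7) in frame 2.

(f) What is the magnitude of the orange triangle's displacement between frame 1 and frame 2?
1.8

The orange triangle moved from (8.1, 11.0) to (9.8, 11.7), a distance of √(1.7² + 0.7²) ≈ 1.8.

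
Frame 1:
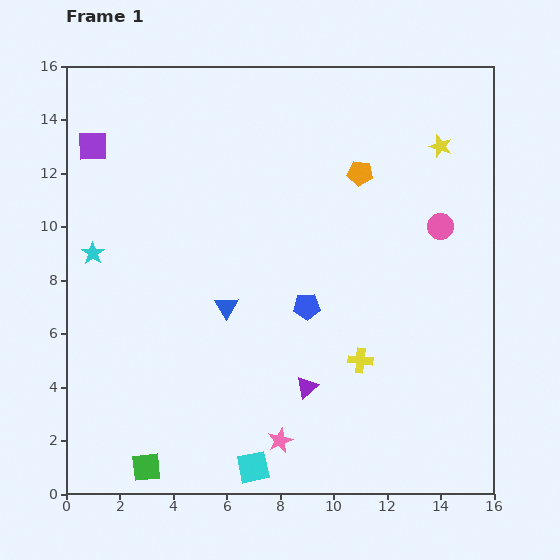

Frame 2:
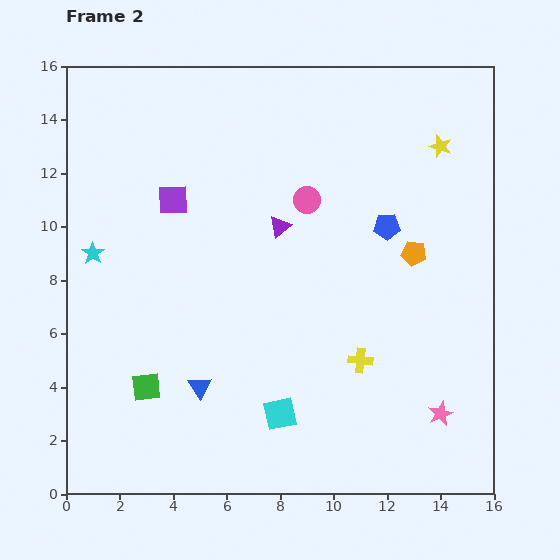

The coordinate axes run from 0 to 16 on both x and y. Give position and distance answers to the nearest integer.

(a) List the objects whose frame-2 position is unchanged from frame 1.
the cyan star, the yellow cross, the yellow star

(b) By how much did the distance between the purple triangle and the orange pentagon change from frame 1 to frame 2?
-3

Distance in frame 1: 8. Distance in frame 2: 5.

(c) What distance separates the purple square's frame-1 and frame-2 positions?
4

The purple square moved from (1, 13) to (4, 11), a distance of √(3² + 2²) ≈ 4.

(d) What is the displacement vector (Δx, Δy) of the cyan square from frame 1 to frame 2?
(1, 2)

The cyan square was at (7, 1) in frame 1 and (8, 3) in frame 2.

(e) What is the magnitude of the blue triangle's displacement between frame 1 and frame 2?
3

The blue triangle moved from (6, 7) to (5, 4), a distance of √(1² + 3²) ≈ 3.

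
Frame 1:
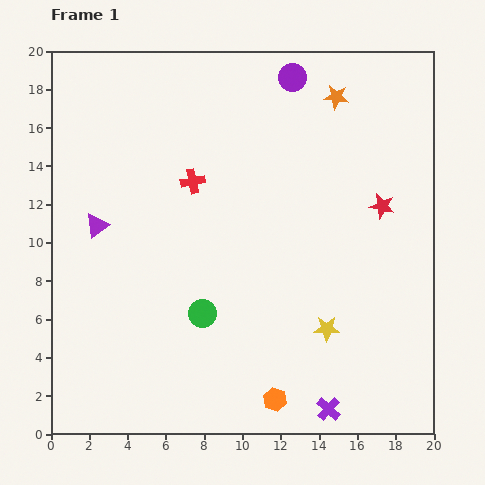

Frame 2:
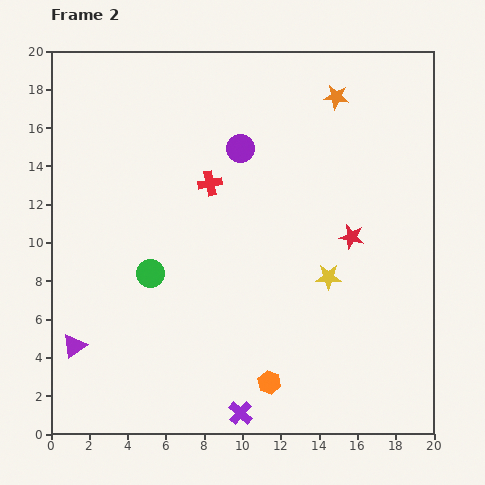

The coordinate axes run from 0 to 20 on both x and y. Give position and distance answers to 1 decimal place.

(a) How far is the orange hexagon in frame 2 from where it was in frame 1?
0.9

The orange hexagon moved from (11.7, 1.8) to (11.4, 2.7), a distance of √(0.3² + 0.9²) ≈ 0.9.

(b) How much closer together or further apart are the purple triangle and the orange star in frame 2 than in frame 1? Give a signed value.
+4.7

Distance in frame 1: 14.2. Distance in frame 2: 18.9.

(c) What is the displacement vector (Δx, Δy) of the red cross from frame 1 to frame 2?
(0.9, -0.1)

The red cross was at (7.4, 13.2) in frame 1 and (8.3, 13.1) in frame 2.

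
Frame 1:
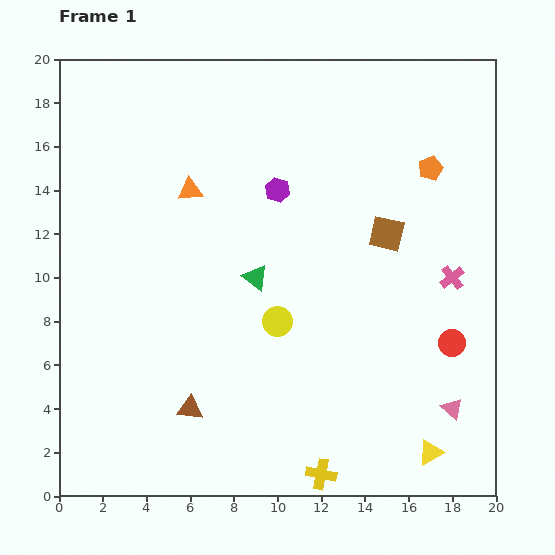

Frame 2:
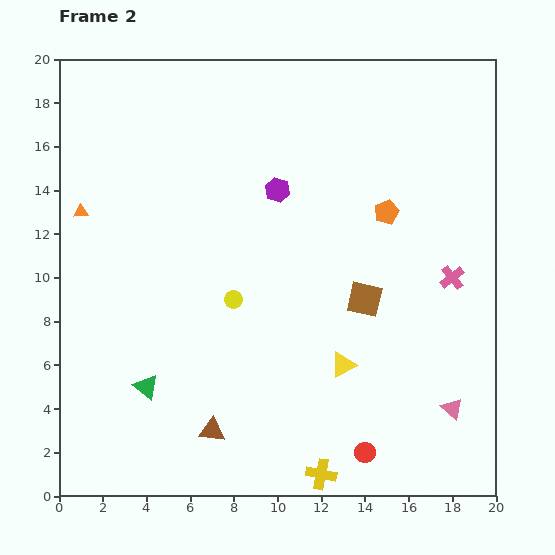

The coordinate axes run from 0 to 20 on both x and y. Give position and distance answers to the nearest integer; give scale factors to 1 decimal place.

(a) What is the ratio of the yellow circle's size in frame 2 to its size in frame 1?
0.6×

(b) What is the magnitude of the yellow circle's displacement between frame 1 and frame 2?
2

The yellow circle moved from (10, 8) to (8, 9), a distance of √(2² + 1²) ≈ 2.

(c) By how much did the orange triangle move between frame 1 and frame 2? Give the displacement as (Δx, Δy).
(-5, -1)

The orange triangle was at (6, 14) in frame 1 and (1, 13) in frame 2.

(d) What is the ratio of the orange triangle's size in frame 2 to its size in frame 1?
0.6×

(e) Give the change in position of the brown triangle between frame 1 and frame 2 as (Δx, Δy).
(1, -1)

The brown triangle was at (6, 4) in frame 1 and (7, 3) in frame 2.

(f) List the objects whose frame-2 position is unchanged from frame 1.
the pink triangle, the yellow cross, the purple hexagon, the pink cross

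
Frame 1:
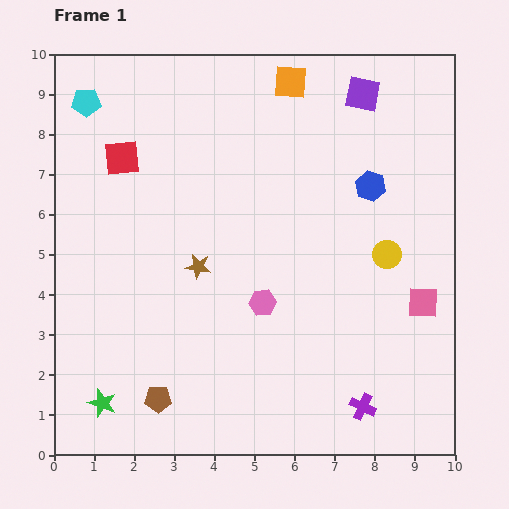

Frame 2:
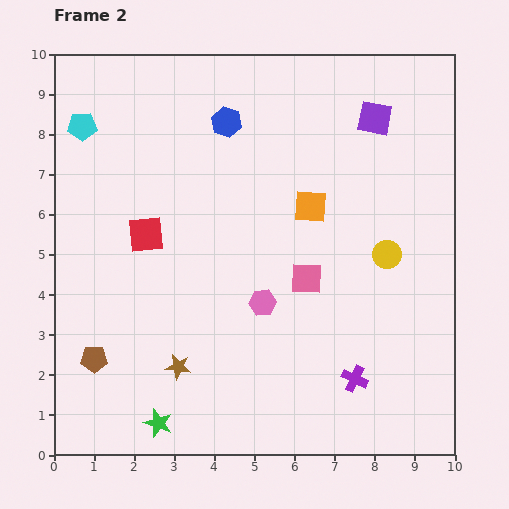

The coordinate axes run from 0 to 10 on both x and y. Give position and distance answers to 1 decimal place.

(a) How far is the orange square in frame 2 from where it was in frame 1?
3.1

The orange square moved from (5.9, 9.3) to (6.4, 6.2), a distance of √(0.5² + 3.1²) ≈ 3.1.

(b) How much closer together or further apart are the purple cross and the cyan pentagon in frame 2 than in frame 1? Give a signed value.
-1.0

Distance in frame 1: 10.3. Distance in frame 2: 9.3.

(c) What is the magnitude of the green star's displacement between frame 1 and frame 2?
1.5

The green star moved from (1.2, 1.3) to (2.6, 0.8), a distance of √(1.4² + 0.5²) ≈ 1.5.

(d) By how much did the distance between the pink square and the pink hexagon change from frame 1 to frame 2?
-2.7

Distance in frame 1: 4.0. Distance in frame 2: 1.3.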